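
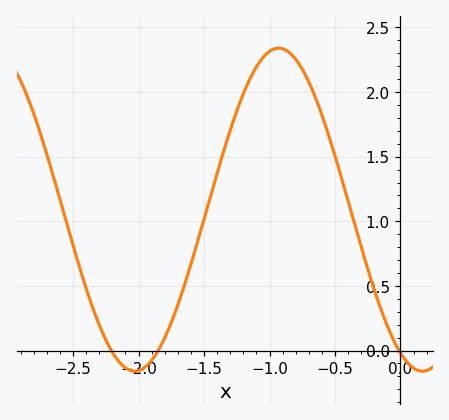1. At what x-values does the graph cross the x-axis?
-2.2, -1.85, 0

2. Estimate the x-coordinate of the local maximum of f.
-0.95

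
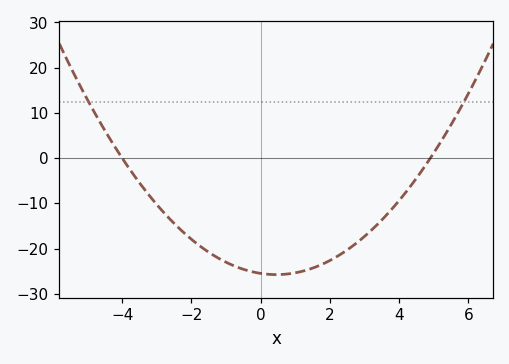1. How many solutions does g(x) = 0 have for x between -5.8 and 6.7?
2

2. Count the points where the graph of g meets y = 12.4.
2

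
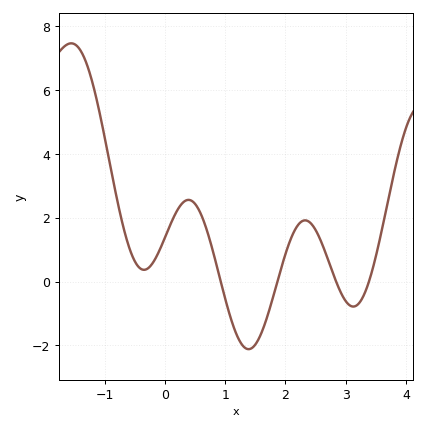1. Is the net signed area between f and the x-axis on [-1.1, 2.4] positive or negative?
positive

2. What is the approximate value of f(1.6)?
-1.62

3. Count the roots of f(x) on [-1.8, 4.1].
4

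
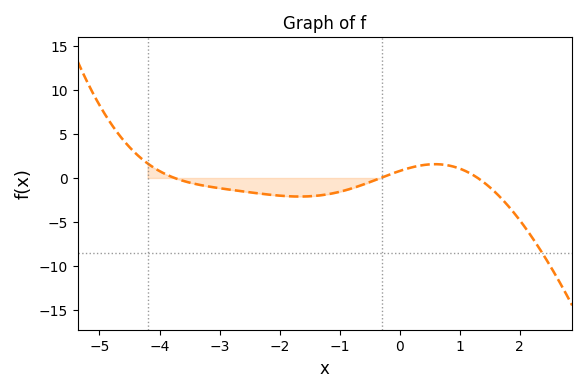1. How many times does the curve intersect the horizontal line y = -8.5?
1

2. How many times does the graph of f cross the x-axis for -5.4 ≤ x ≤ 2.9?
3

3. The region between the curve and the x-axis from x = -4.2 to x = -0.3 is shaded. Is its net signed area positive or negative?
negative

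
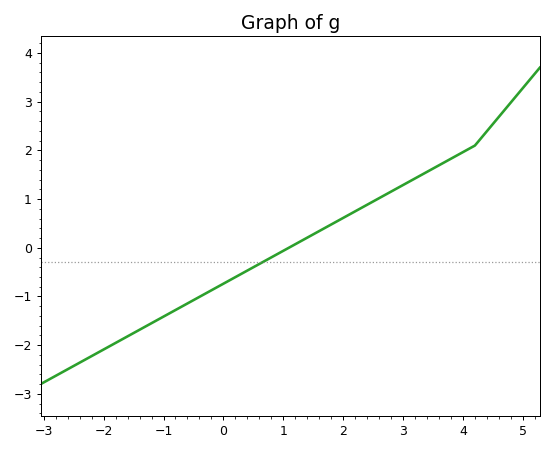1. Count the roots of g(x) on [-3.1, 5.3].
1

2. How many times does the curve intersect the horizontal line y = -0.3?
1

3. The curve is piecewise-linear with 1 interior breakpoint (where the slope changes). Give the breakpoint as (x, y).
(4.2, 2.1)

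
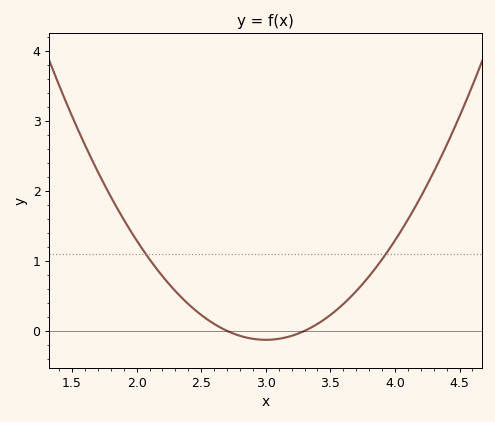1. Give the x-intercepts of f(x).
2.7, 3.3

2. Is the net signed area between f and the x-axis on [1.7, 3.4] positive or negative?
positive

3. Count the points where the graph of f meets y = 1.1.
2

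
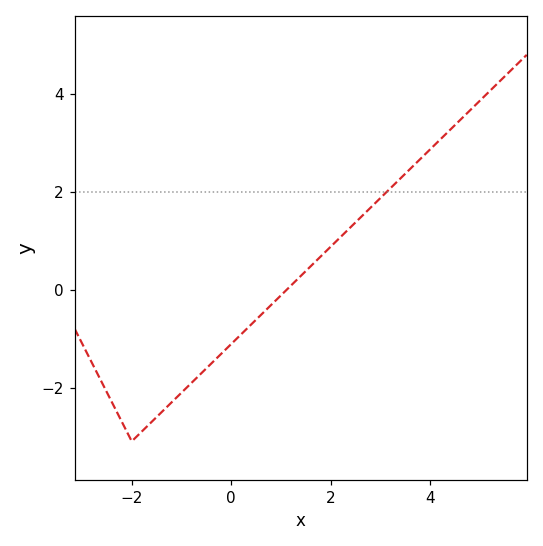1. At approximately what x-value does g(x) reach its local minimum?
-2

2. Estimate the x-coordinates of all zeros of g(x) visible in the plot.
1.12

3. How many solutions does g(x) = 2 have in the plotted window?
1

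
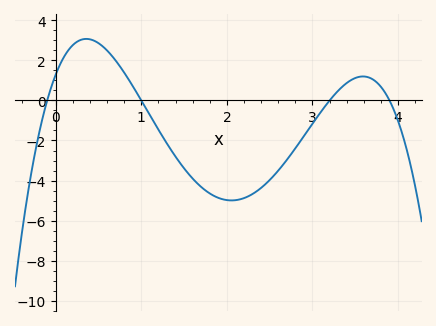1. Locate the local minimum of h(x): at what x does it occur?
2.05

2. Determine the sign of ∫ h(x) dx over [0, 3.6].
negative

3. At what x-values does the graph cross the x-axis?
-0.1, 1, 3.2, 3.9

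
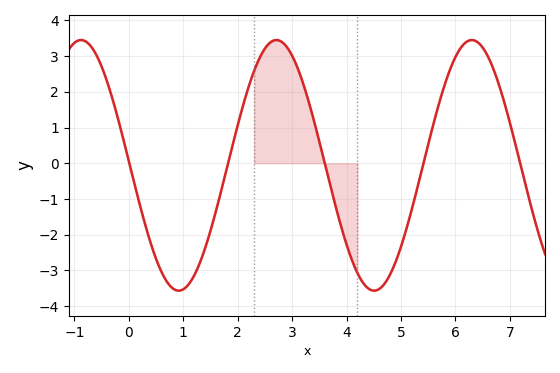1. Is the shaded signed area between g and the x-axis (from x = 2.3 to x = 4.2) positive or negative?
positive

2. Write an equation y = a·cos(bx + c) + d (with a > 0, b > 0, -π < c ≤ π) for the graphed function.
y = 3.51cos(1.75x + 1.54) - 0.06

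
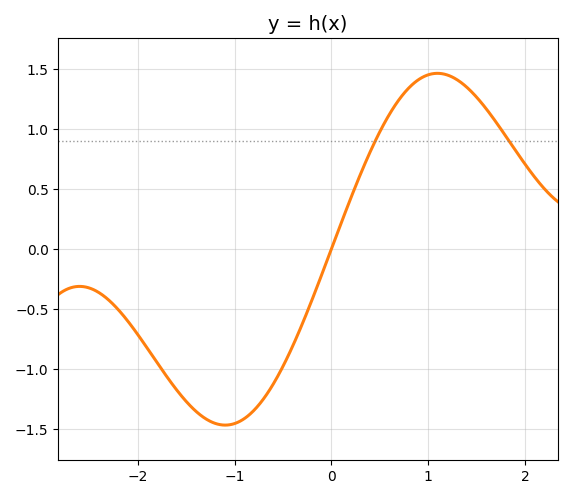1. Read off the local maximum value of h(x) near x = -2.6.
-0.3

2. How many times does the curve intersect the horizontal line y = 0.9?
2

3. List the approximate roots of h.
0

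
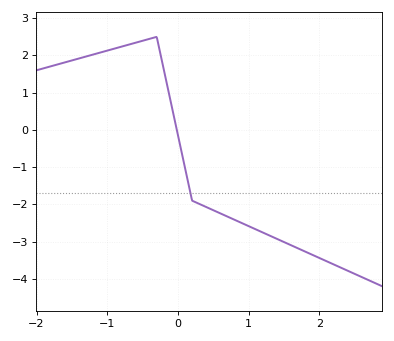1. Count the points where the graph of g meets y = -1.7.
1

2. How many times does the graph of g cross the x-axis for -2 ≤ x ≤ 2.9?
1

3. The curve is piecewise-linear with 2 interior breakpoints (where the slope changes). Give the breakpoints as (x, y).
(-0.3, 2.5); (0.2, -1.9)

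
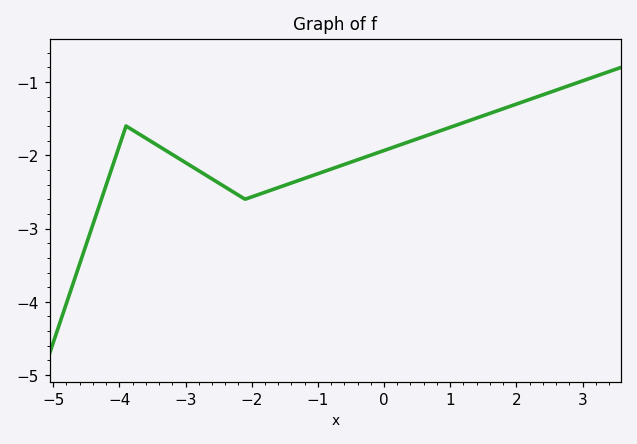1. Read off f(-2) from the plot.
-2.6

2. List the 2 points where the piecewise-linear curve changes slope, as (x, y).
(-3.9, -1.6); (-2.1, -2.6)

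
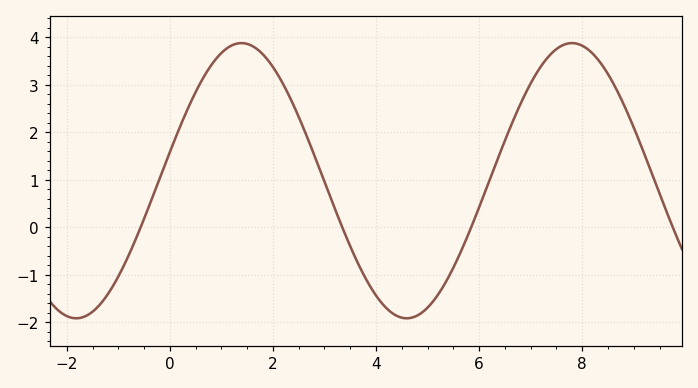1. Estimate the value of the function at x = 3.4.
-0.1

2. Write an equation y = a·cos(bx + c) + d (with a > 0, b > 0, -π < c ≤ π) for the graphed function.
y = 2.9cos(0.98x - 1.4) + 0.98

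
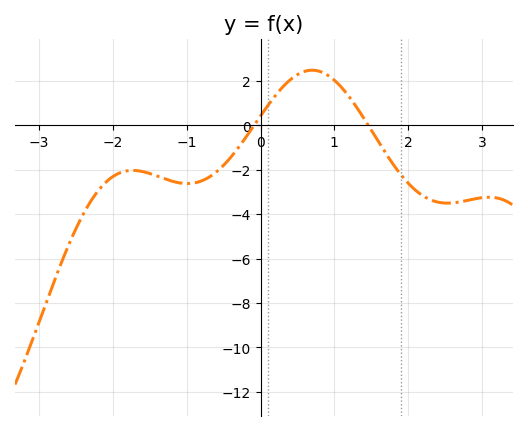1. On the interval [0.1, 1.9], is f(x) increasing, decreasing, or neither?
neither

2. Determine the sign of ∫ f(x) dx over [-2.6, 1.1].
negative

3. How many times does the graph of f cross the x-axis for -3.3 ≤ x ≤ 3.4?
2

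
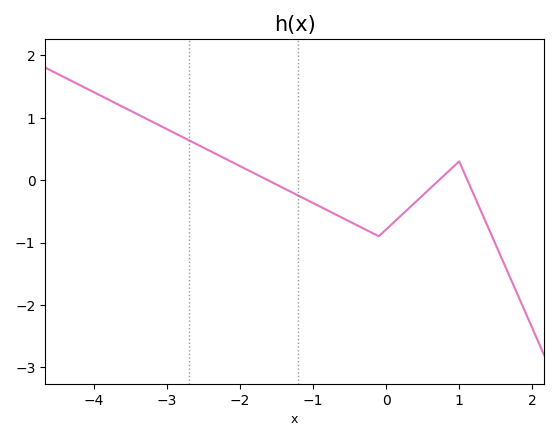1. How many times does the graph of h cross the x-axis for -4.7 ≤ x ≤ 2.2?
3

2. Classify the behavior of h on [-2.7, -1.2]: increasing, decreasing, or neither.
decreasing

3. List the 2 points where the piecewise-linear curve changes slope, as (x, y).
(-0.1, -0.9); (1, 0.3)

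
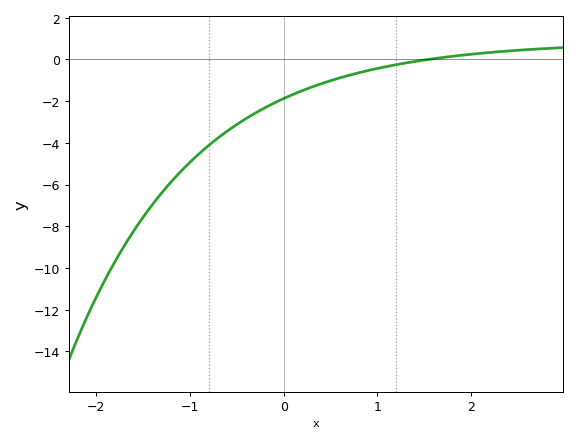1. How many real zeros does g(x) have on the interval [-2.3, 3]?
1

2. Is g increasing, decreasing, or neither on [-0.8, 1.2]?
increasing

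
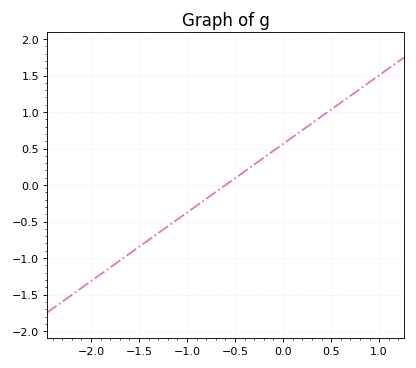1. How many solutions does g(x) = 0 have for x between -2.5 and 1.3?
1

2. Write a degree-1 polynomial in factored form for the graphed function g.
y = 0.94(x + 0.6)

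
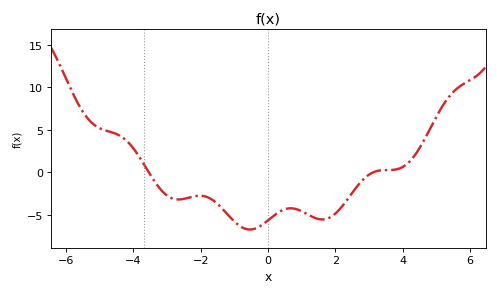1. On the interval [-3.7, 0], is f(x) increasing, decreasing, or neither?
neither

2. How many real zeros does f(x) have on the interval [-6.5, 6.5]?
2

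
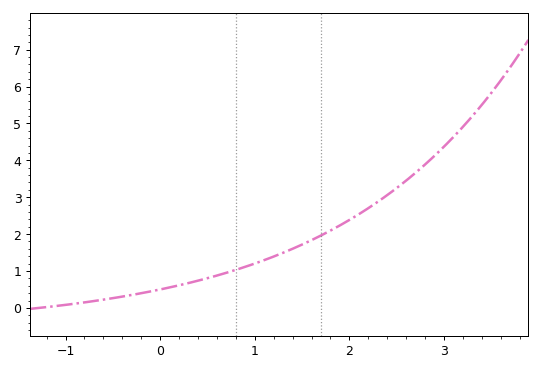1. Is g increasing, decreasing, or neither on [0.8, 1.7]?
increasing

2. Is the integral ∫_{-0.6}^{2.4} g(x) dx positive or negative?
positive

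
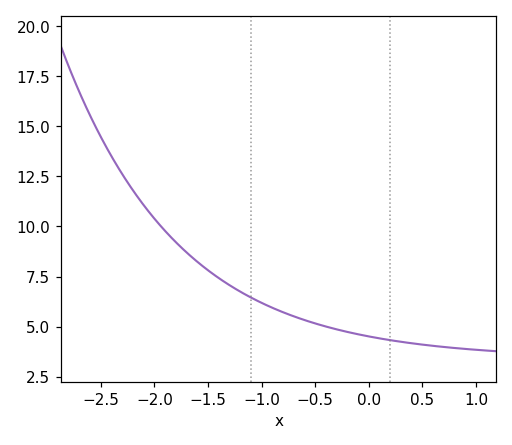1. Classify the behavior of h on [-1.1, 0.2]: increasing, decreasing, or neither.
decreasing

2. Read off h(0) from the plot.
4.51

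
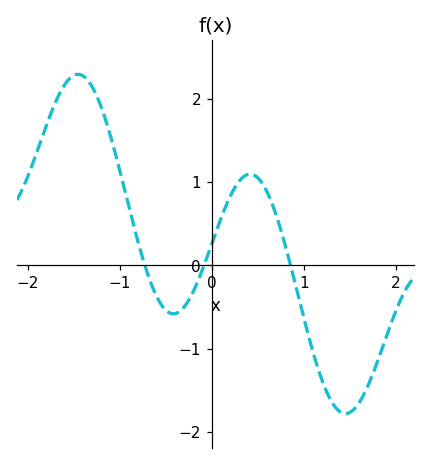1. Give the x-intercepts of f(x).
-0.7, -0.1, 0.9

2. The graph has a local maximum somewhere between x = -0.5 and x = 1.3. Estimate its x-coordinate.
0.4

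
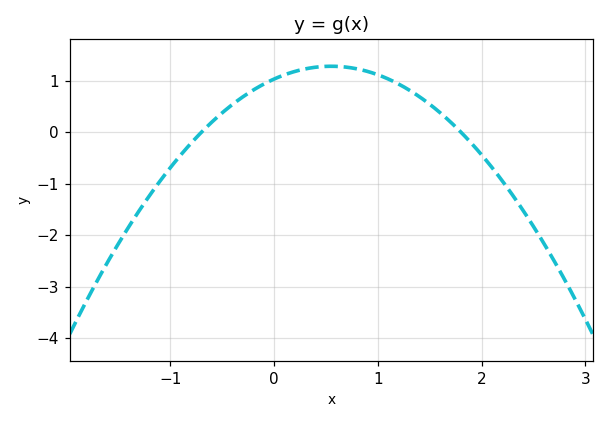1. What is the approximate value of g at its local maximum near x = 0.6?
1.28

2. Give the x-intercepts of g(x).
-0.7, 1.8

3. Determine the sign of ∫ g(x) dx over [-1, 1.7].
positive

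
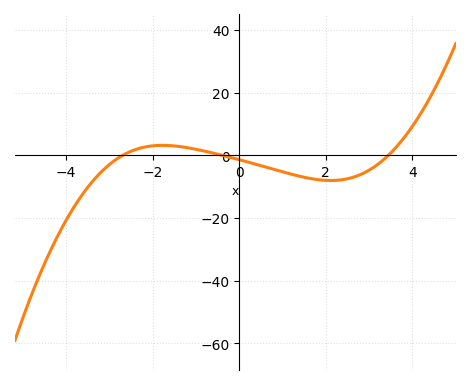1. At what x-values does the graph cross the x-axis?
-2.69, -0.402, 3.45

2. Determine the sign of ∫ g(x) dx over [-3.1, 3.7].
negative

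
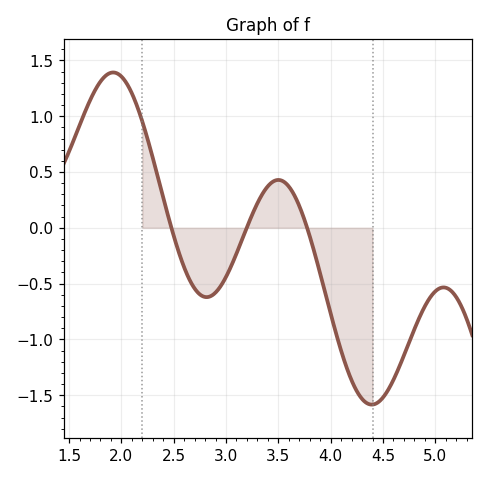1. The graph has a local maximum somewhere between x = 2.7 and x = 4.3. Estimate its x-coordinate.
3.5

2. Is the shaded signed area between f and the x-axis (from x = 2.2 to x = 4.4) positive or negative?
negative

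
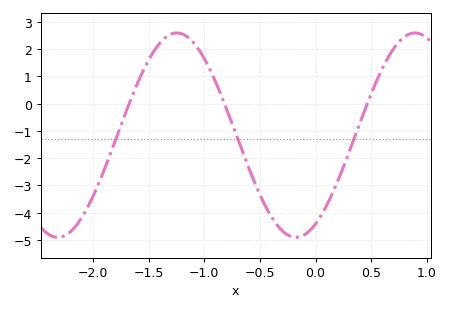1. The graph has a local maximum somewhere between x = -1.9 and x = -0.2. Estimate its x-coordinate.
-1.25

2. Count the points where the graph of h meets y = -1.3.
3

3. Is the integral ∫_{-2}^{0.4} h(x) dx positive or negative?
negative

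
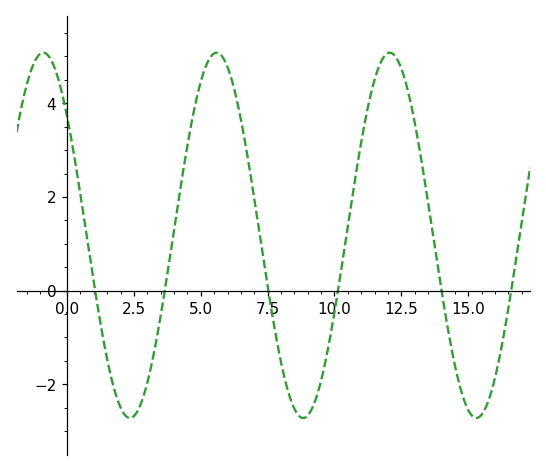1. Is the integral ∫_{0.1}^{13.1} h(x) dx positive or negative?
positive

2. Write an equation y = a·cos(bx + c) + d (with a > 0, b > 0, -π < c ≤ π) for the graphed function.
y = 3.9cos(0.97x + 0.86) + 1.18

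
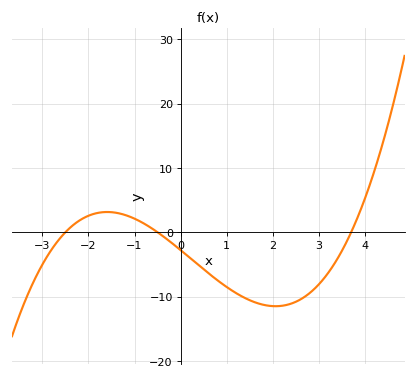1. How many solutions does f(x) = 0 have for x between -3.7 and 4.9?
3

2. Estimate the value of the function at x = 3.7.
0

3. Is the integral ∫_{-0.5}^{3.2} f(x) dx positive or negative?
negative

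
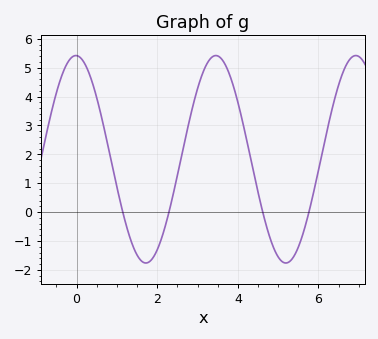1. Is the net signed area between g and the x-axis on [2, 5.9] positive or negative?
positive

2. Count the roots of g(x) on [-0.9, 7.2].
4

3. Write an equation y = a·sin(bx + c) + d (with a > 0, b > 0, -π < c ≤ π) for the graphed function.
y = 3.59sin(1.8x + 1.6) + 1.83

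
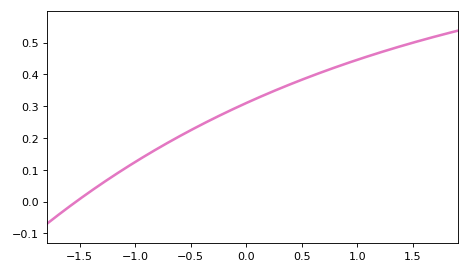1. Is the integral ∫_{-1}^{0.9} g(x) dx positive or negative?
positive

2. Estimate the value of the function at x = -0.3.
0.26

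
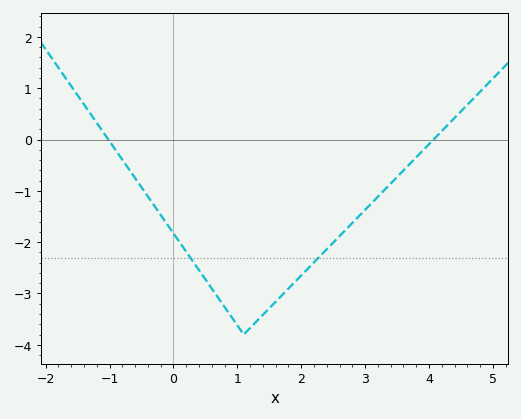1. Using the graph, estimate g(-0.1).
-1.6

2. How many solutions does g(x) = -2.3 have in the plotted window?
2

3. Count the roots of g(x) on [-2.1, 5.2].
2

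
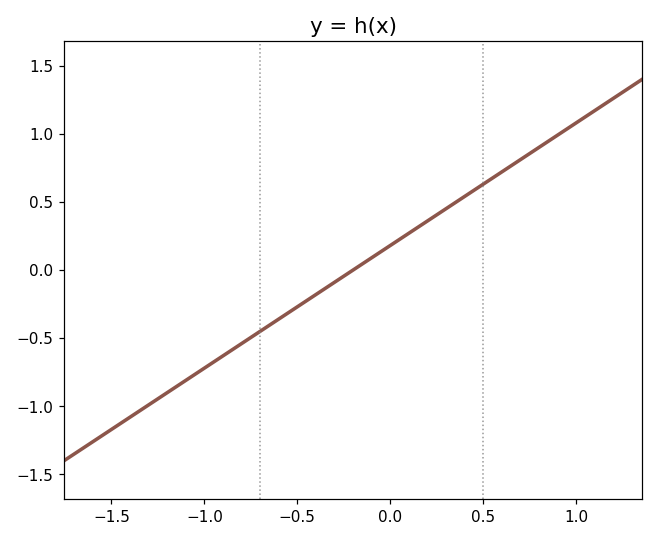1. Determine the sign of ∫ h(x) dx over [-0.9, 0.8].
positive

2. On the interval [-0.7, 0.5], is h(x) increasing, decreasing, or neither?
increasing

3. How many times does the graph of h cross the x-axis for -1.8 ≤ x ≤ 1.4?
1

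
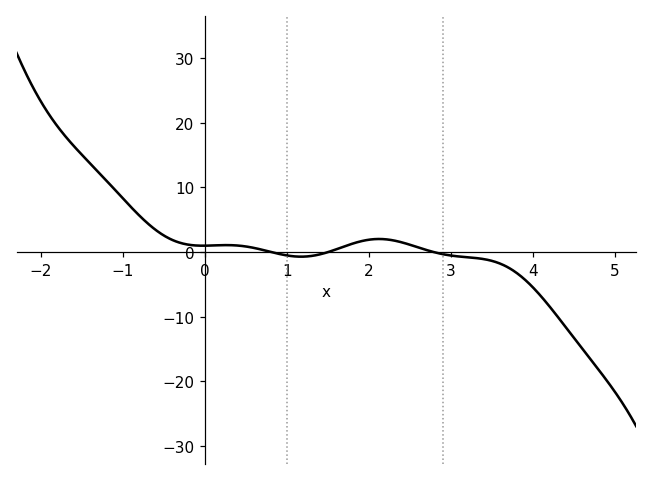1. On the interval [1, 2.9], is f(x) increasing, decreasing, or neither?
neither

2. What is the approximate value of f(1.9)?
1.65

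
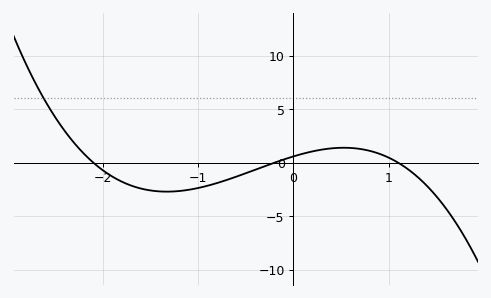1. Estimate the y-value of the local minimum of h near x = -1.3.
-2.71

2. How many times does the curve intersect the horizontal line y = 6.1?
1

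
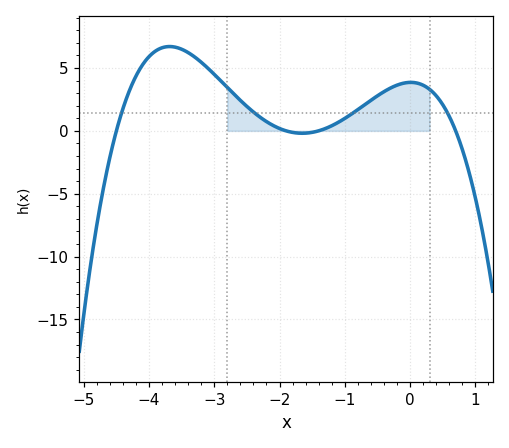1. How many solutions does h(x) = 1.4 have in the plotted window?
4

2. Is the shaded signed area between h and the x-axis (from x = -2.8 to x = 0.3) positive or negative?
positive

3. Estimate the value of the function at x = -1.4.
0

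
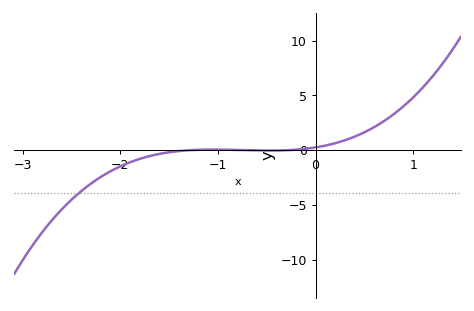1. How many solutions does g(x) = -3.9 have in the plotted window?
1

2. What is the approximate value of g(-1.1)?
0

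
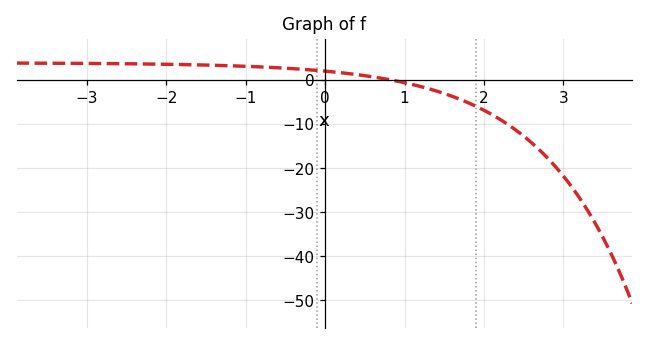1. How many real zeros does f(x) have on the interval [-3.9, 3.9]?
1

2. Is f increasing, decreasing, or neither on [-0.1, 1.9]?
decreasing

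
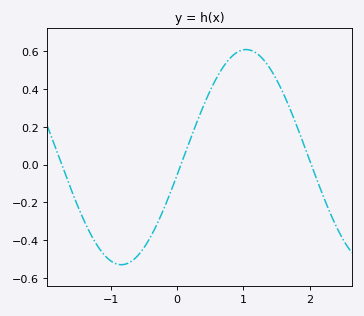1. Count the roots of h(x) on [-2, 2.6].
3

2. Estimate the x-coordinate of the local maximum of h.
1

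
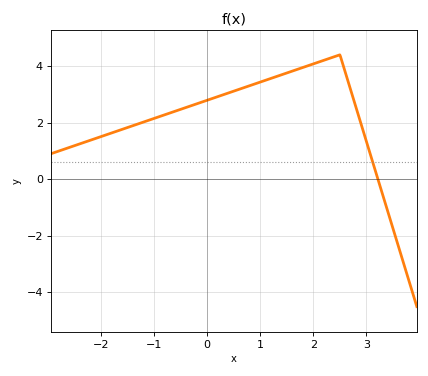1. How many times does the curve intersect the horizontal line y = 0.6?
1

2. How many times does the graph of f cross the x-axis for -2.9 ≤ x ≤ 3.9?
1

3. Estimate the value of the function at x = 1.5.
3.76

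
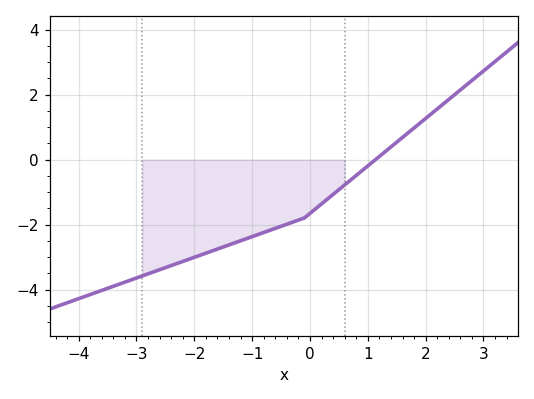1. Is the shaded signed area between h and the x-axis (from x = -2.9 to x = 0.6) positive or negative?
negative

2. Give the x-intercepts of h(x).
1.2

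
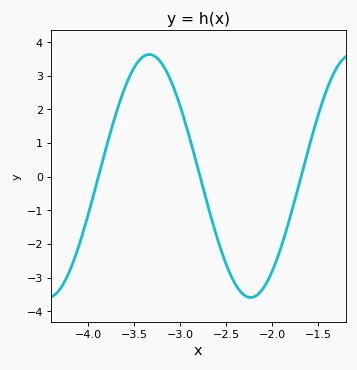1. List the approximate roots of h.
-3.89, -2.78, -1.68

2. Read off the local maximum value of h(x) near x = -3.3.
3.63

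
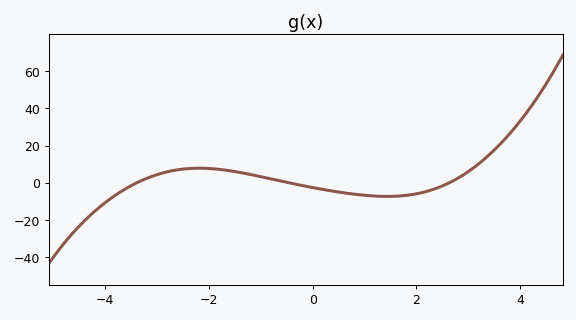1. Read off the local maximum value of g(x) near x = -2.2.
7.86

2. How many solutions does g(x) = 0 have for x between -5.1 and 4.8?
3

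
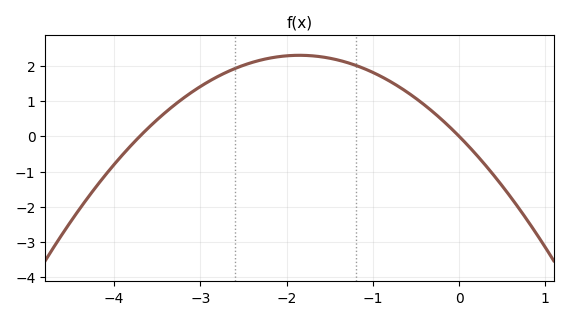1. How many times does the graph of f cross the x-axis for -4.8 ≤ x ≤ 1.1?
2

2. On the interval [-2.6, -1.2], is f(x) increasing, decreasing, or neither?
neither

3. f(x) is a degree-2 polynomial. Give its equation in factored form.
y = -0.67(x + 3.7)(x - 0)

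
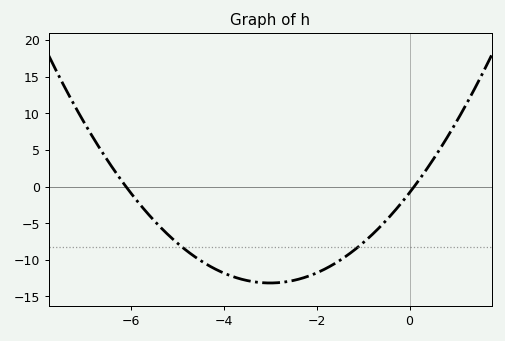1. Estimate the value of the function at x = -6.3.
2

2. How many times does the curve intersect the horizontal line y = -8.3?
2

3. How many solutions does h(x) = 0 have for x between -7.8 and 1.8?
2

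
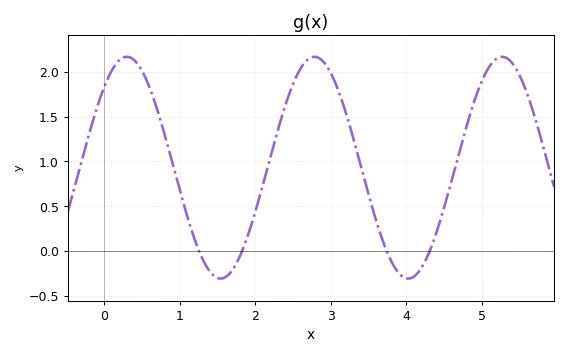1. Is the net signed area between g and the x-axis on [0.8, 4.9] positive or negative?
positive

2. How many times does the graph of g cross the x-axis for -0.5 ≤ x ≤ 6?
4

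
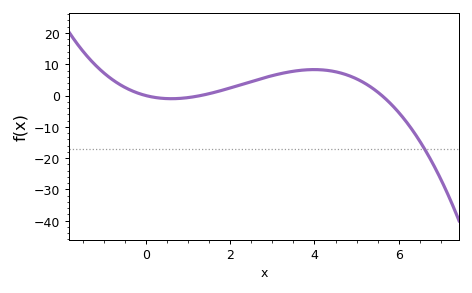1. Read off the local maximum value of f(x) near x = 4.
8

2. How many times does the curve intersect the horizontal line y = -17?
1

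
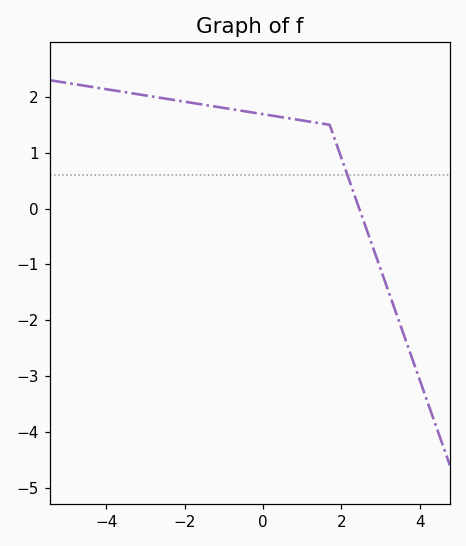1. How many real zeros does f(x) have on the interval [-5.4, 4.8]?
1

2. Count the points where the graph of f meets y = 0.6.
1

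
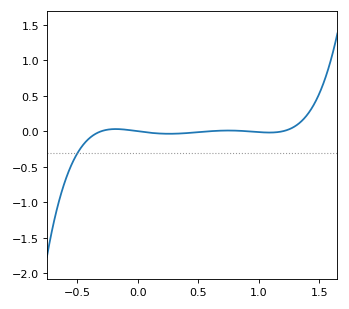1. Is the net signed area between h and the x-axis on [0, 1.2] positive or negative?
negative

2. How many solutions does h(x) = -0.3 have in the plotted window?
1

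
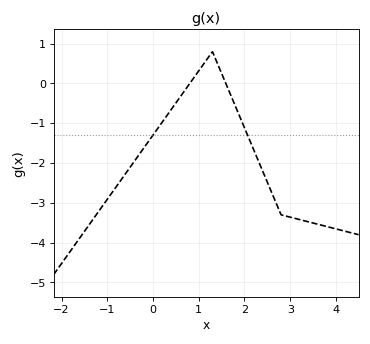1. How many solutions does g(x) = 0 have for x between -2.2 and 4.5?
2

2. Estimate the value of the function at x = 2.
-1.11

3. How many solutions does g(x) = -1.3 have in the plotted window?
2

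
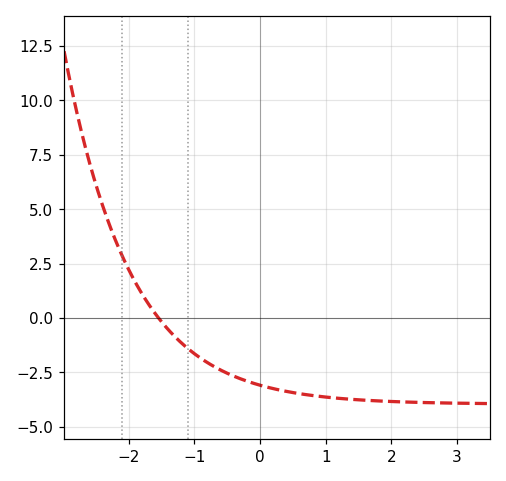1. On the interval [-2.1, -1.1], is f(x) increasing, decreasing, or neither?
decreasing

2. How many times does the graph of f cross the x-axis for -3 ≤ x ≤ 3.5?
1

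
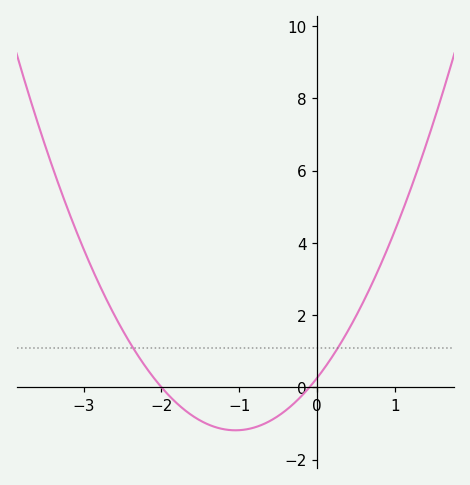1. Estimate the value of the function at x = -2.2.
0.6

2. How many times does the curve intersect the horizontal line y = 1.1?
2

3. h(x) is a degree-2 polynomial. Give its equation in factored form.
y = 1.32(x + 2)(x + 0.1)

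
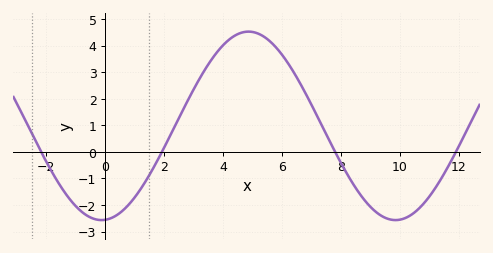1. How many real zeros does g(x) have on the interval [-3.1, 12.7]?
4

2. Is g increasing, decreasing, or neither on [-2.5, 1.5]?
neither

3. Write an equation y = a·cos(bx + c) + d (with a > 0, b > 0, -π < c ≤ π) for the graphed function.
y = 3.55cos(0.63x - 3.06) + 0.98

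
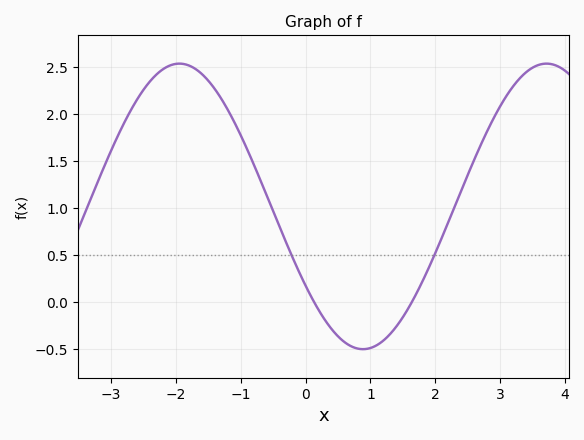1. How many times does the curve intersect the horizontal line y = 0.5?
2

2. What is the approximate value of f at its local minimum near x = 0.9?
-0.5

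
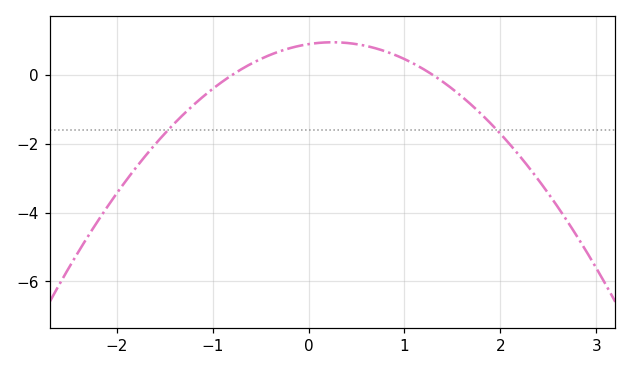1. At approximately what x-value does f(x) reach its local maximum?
0.2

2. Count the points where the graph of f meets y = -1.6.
2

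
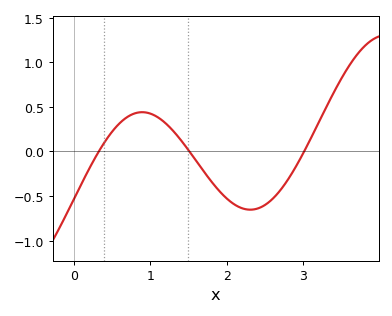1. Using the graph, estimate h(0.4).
0.098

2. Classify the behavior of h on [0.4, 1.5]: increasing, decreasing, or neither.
neither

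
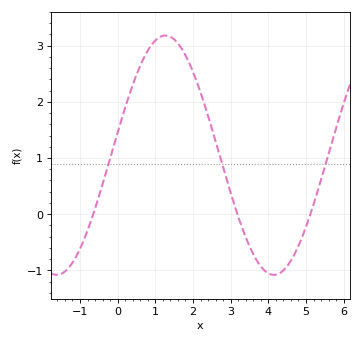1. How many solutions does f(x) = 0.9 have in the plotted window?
3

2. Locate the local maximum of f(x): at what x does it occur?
1.26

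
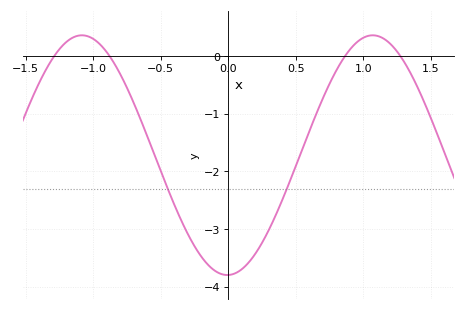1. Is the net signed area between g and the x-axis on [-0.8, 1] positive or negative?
negative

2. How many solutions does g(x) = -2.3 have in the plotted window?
2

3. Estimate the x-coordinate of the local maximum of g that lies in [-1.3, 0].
-1.1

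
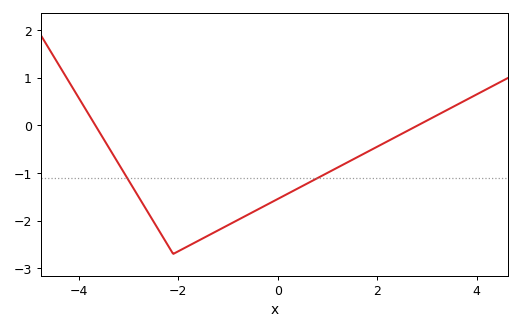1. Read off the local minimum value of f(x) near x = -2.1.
-2.7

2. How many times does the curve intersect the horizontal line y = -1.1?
2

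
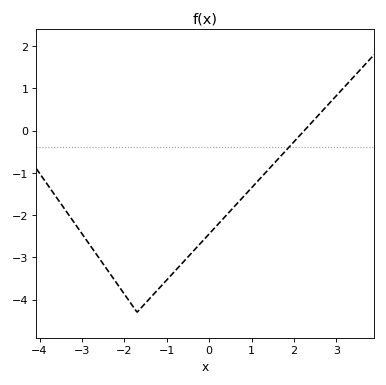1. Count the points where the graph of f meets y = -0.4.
1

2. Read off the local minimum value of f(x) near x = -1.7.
-4.3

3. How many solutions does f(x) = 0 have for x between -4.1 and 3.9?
1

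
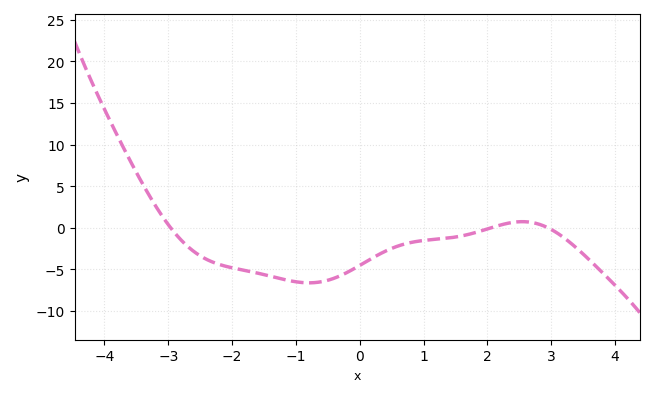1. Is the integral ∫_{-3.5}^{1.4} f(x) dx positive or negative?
negative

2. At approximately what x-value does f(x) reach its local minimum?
-0.8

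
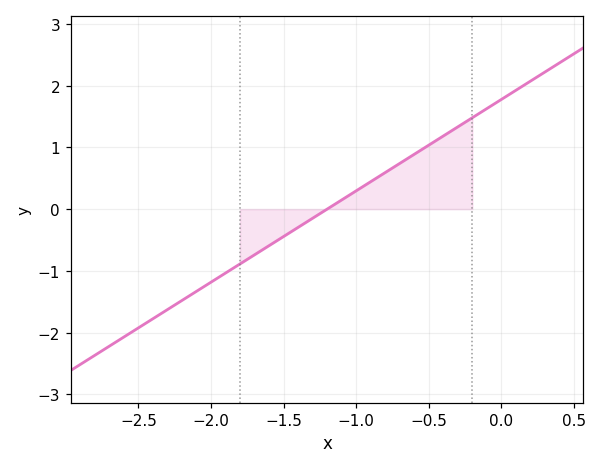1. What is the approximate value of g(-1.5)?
-0.4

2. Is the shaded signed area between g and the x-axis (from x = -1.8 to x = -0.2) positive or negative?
positive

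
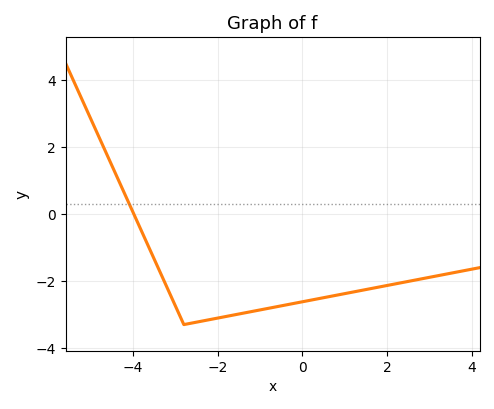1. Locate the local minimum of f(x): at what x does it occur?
-2.8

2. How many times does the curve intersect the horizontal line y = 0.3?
1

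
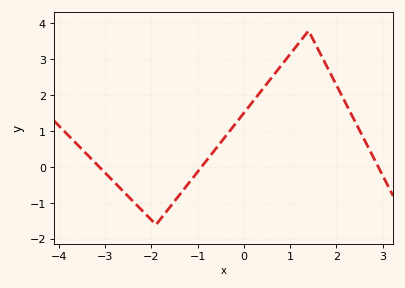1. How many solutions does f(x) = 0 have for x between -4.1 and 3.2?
3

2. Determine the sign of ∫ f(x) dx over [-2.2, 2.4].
positive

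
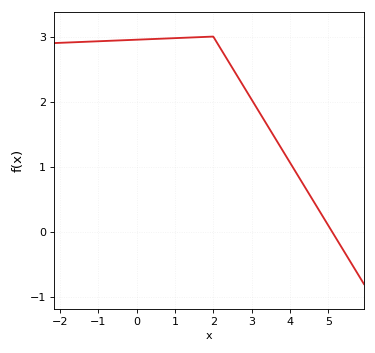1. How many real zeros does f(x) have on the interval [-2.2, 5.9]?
1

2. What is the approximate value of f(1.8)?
3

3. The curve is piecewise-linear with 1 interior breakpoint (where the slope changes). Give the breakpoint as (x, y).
(2, 3)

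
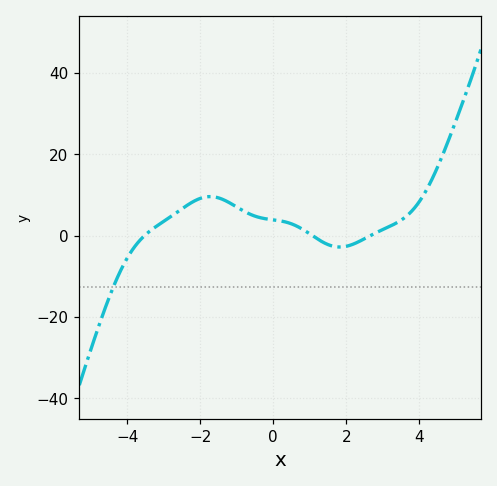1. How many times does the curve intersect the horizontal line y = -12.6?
1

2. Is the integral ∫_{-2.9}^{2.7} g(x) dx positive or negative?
positive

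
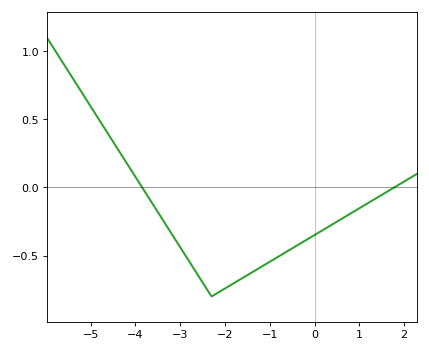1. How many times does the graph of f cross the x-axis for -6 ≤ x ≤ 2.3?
2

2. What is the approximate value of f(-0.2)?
-0.388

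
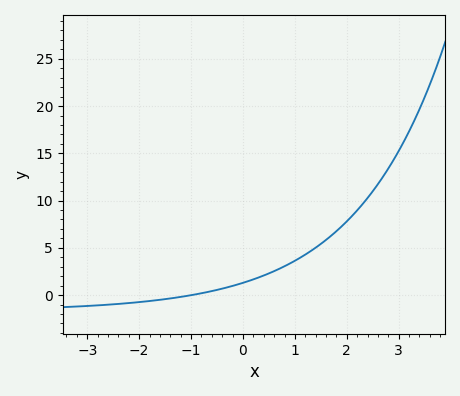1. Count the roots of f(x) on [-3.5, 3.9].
1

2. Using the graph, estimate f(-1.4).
-0.351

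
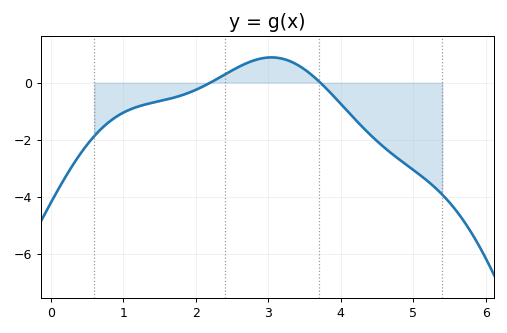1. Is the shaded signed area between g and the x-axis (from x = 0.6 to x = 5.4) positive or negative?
negative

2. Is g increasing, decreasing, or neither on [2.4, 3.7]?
neither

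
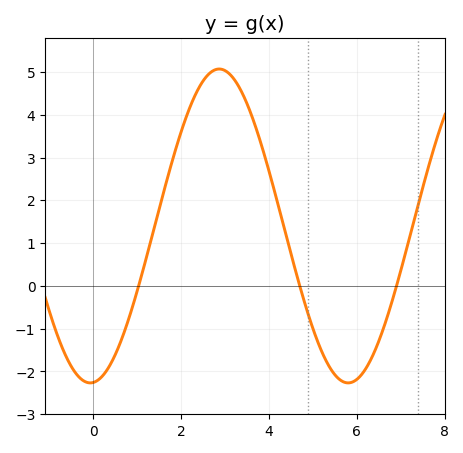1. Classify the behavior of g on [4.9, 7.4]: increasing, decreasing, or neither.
neither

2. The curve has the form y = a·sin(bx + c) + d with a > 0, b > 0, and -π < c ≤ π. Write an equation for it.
y = 3.67sin(1.1x - 1.5) + 1.4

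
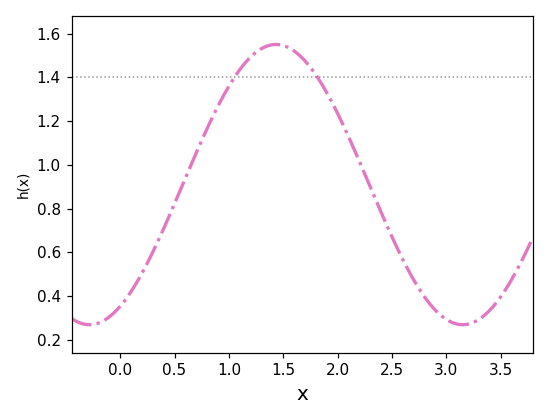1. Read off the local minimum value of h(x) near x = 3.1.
0.28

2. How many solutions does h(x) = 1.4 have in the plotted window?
2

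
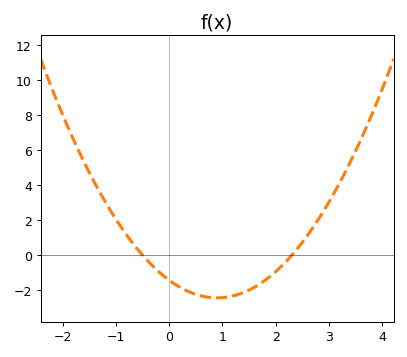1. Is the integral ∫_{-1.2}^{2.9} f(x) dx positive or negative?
negative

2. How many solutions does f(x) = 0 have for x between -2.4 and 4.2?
2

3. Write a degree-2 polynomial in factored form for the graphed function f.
y = 1.24(x + 0.5)(x - 2.3)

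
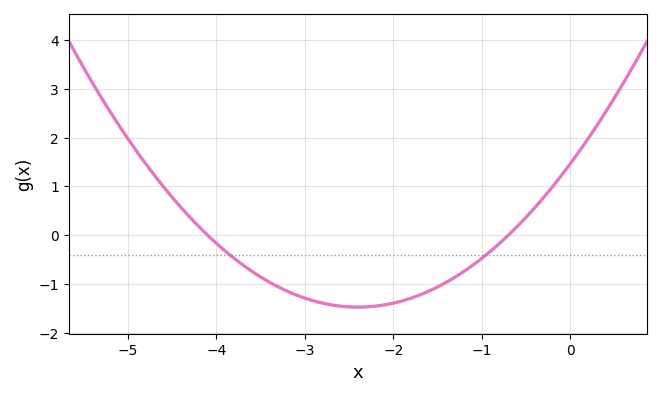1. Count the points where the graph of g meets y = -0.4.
2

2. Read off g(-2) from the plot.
-1.39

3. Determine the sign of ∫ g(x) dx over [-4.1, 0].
negative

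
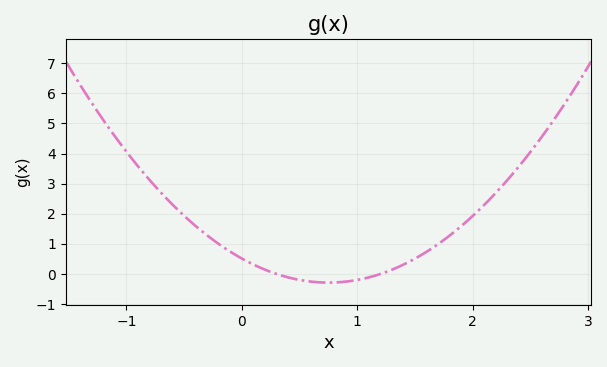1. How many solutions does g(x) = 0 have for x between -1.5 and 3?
2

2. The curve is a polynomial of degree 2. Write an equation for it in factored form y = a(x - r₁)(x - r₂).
y = 1.42(x - 0.3)(x - 1.2)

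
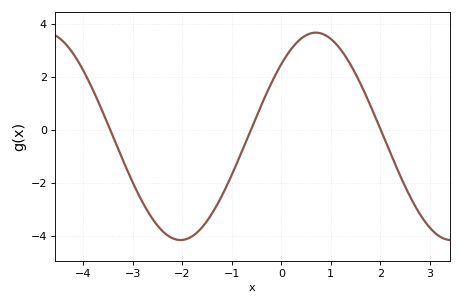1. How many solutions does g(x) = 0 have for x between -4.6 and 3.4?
3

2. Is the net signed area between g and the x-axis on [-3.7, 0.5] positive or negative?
negative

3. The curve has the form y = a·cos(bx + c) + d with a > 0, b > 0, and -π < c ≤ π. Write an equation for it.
y = 3.9cos(1.1x - 0.8) - 0.24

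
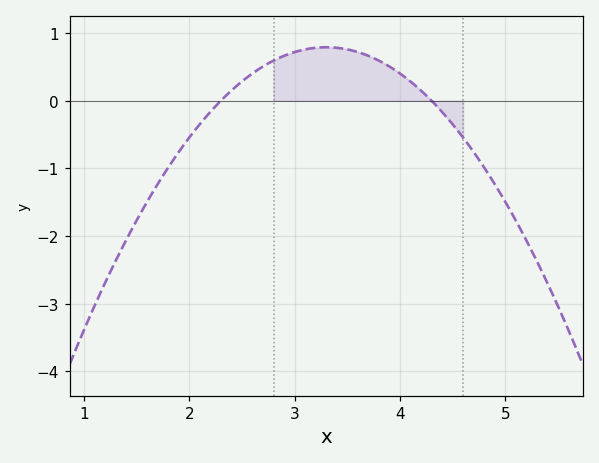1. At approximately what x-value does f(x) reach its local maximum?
3.3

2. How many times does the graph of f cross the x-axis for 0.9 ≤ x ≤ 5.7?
2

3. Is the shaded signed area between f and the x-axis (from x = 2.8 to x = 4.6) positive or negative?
positive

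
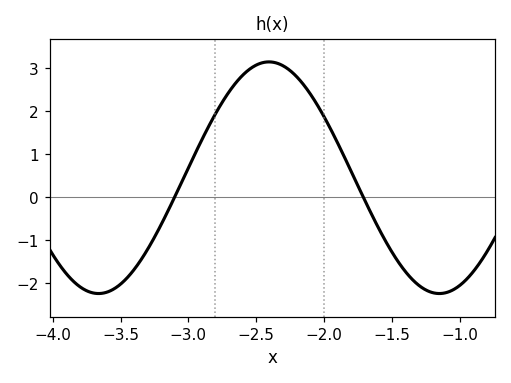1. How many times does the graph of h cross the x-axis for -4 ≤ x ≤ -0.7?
2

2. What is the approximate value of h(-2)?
1.9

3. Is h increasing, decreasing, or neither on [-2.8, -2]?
neither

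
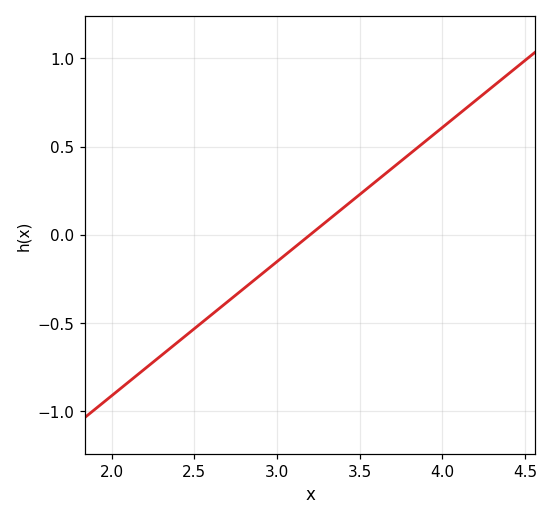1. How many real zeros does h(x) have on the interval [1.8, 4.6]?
1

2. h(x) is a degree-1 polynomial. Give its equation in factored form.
y = 0.76(x - 3.2)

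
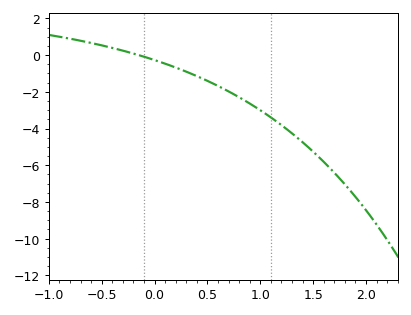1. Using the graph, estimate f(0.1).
-0.4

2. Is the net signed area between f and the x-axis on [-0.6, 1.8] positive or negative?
negative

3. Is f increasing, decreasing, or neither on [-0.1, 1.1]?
decreasing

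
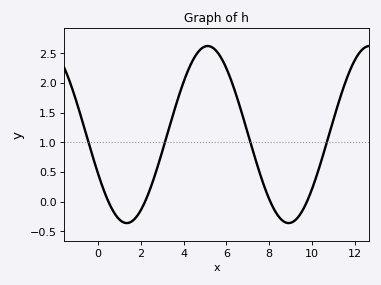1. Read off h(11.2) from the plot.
1.62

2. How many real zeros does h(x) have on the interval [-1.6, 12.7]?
4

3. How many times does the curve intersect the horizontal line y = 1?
4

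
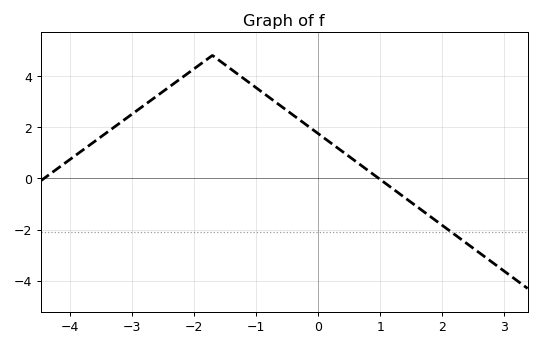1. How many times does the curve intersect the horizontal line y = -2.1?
1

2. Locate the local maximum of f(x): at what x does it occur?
-1.7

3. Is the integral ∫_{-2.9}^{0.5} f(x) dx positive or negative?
positive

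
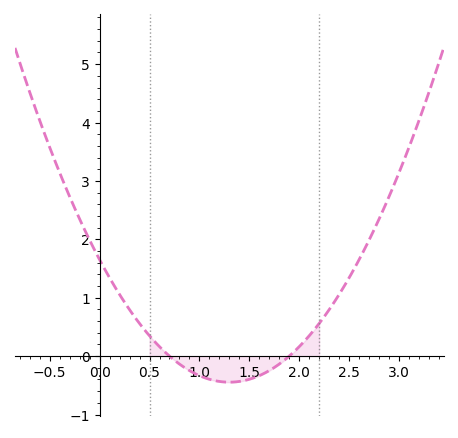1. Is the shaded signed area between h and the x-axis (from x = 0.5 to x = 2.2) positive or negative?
negative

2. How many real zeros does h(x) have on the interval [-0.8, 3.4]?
2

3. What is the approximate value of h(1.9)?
0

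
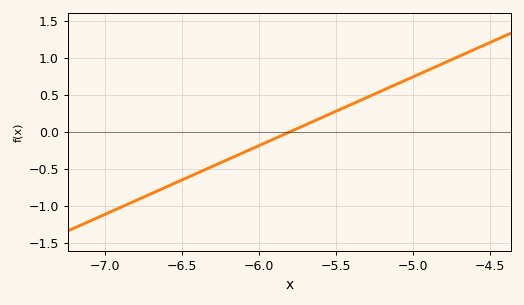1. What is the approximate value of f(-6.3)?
-0.45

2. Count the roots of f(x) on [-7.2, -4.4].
1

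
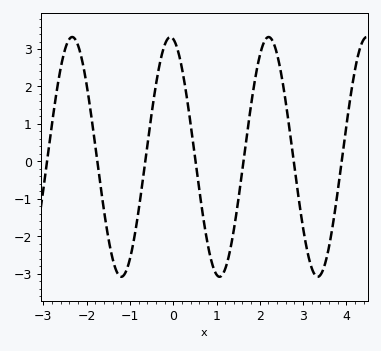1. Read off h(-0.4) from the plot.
2.04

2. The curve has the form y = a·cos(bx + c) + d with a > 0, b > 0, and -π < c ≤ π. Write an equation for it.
y = 3.2cos(2.77x + 0.18) + 0.12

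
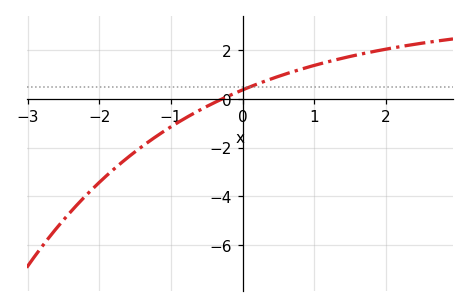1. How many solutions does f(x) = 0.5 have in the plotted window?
1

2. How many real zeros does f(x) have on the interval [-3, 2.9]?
1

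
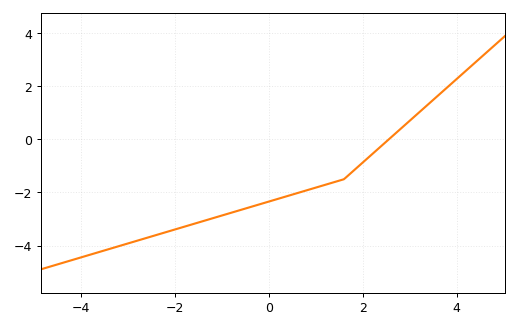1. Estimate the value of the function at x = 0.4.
-2.2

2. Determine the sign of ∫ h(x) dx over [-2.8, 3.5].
negative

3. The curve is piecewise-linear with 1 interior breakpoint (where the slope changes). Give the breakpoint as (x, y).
(1.6, -1.5)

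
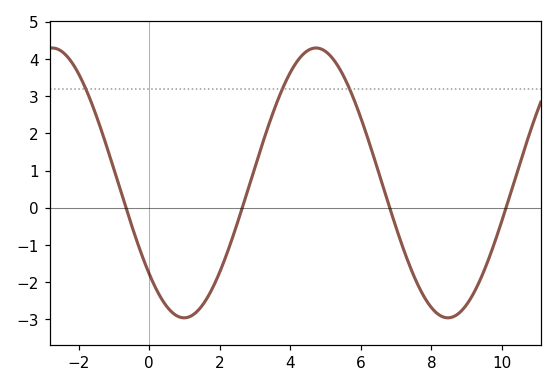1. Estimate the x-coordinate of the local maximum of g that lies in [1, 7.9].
4.8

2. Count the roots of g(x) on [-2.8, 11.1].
4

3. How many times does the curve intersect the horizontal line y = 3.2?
3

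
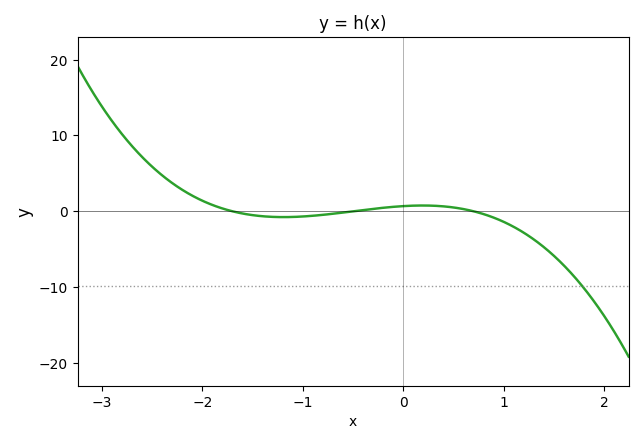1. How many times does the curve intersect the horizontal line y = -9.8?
1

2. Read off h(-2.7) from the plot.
9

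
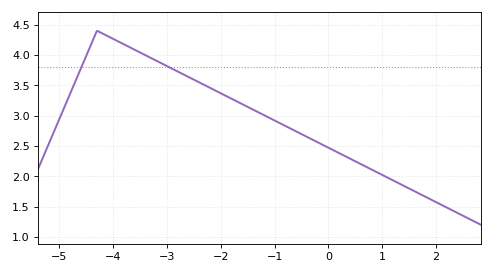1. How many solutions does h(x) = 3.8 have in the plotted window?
2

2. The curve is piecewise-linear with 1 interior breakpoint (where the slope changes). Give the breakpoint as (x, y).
(-4.3, 4.4)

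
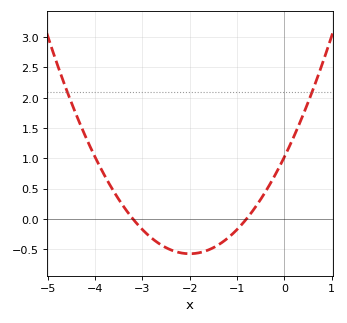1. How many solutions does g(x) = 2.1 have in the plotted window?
2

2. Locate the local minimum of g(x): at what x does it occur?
-2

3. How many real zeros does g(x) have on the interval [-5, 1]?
2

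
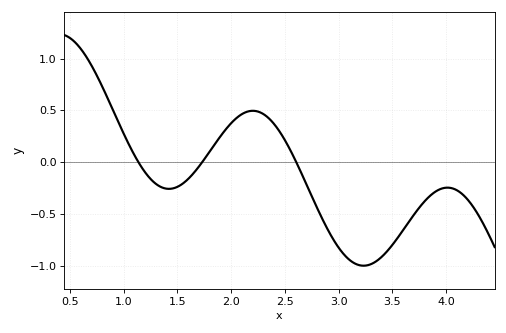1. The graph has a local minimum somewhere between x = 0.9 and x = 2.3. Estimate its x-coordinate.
1.42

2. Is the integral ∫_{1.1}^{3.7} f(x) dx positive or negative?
negative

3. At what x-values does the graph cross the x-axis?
1.14, 1.73, 2.6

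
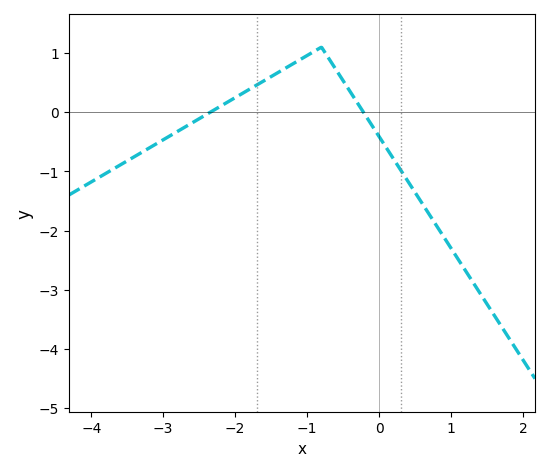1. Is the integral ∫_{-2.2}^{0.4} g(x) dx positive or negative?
positive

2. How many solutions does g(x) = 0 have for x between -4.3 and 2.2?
2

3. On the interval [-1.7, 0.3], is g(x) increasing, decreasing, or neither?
neither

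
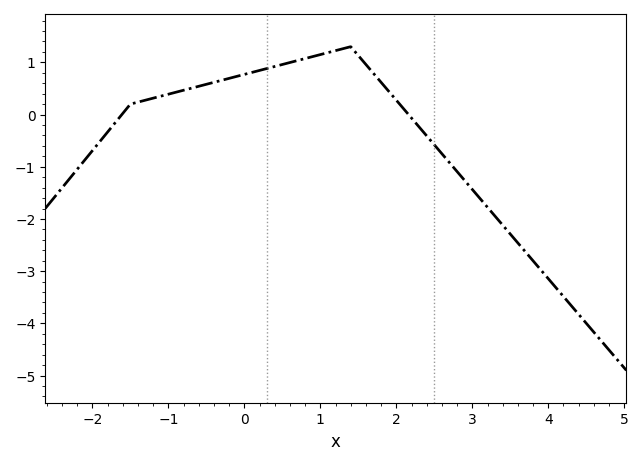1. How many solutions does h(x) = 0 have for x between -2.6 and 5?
2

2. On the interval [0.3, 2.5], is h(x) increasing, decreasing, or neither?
neither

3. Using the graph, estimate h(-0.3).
0.655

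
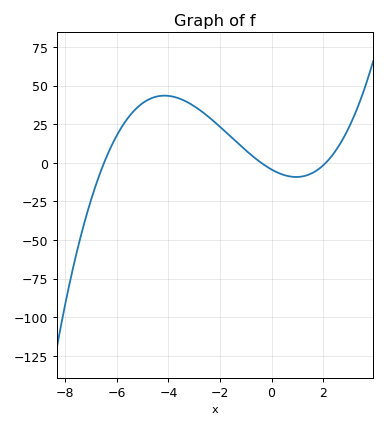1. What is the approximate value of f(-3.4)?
40.4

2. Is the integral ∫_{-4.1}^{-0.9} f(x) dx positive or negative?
positive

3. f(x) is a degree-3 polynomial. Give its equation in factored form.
y = 0.79(x + 6.5)(x + 0.4)(x - 2.1)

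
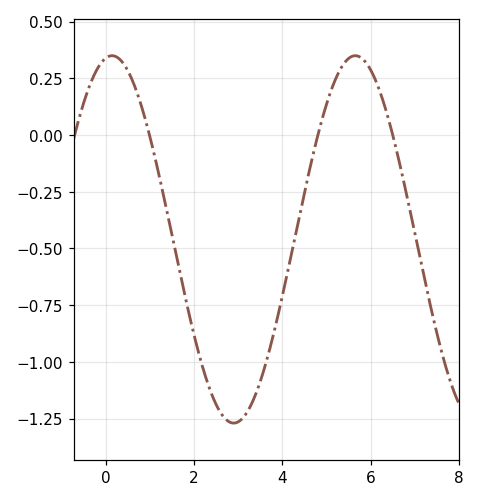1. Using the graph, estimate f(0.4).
0.315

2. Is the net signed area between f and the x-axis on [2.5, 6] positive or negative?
negative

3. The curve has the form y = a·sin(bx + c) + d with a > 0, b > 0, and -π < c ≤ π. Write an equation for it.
y = 0.81sin(1.14x + 1.41) - 0.46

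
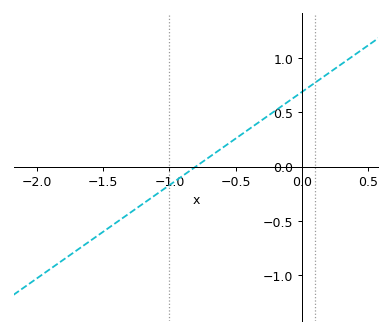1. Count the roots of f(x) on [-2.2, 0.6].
1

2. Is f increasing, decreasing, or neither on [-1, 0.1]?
increasing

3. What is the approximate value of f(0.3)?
0.946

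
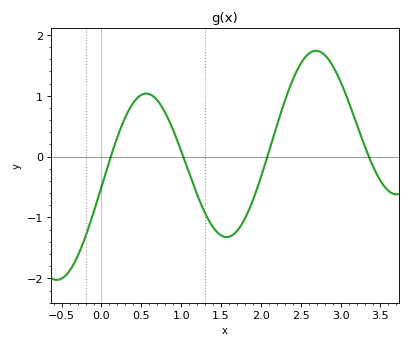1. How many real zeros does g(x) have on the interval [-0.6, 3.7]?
4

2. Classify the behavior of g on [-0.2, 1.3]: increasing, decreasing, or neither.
neither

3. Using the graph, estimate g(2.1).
0.1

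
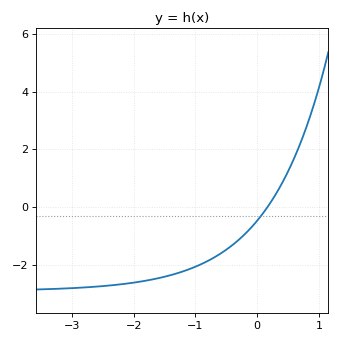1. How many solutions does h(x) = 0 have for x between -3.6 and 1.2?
1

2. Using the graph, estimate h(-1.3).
-2.3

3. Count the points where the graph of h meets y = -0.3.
1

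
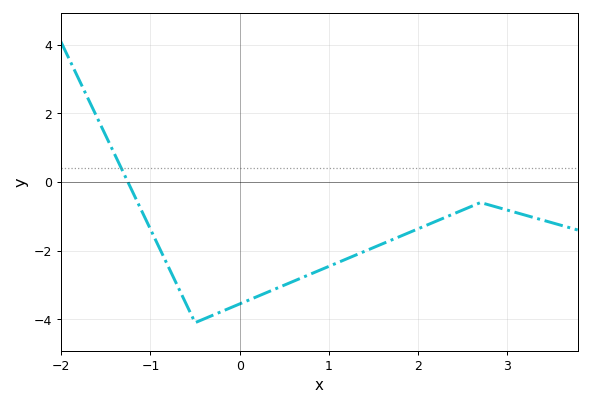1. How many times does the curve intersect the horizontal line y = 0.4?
1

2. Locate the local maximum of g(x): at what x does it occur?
2.7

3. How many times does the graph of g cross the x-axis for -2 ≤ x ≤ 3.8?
1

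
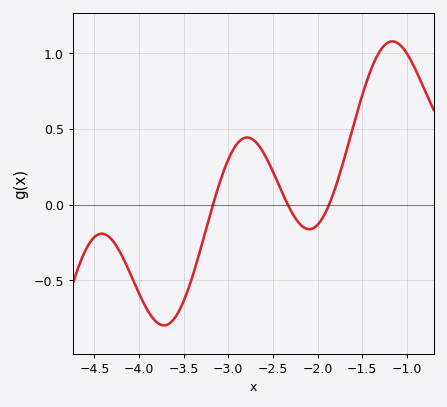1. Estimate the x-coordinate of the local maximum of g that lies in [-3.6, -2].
-2.8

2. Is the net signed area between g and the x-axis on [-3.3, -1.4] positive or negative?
positive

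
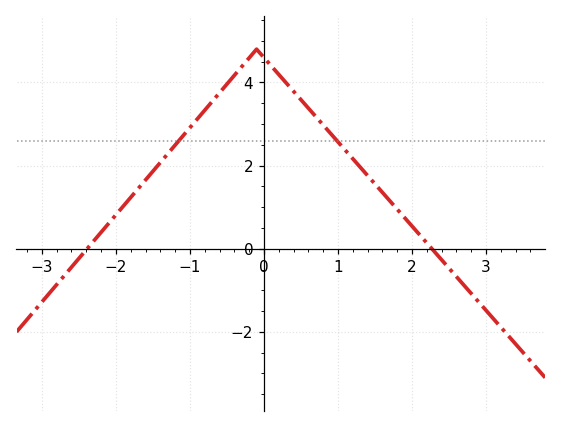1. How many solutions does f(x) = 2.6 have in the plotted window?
2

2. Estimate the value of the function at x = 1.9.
0.8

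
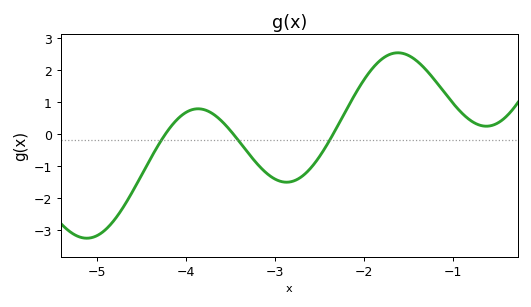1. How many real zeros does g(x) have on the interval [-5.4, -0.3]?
3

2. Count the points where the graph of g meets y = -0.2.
3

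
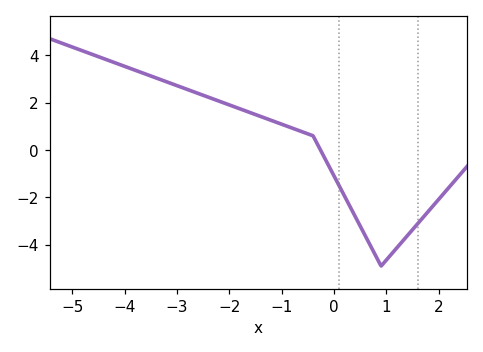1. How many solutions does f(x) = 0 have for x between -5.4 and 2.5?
1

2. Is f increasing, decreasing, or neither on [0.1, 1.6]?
neither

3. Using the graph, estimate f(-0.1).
-0.6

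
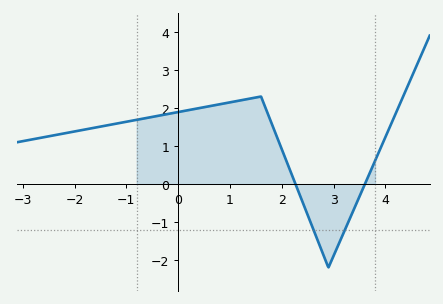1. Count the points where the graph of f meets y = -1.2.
2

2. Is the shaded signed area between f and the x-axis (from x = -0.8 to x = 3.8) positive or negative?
positive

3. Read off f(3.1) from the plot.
-1.6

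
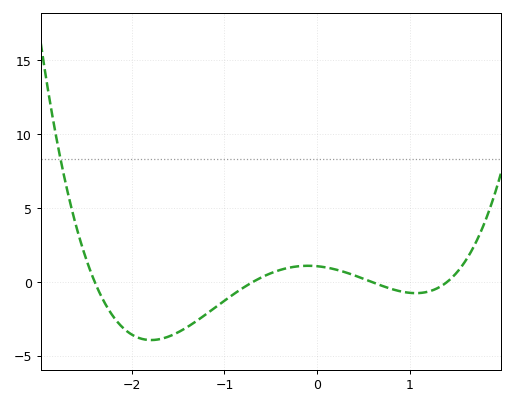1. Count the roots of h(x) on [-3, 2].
4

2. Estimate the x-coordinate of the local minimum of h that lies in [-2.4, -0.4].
-1.8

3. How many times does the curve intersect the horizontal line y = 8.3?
1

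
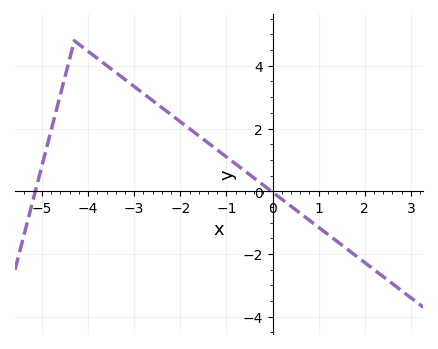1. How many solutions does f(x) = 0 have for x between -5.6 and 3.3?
2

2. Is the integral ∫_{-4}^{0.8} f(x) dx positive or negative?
positive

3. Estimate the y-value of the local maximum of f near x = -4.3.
4.8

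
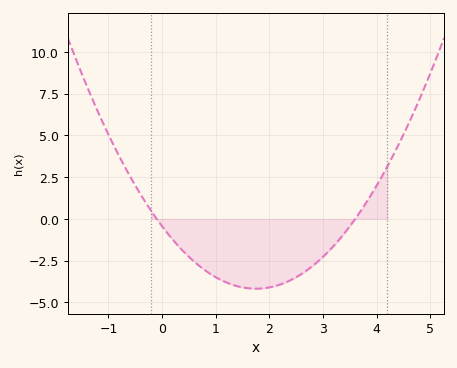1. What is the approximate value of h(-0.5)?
2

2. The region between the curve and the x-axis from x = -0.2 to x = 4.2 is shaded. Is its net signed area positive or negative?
negative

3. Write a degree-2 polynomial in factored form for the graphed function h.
y = 1.22(x + 0.1)(x - 3.6)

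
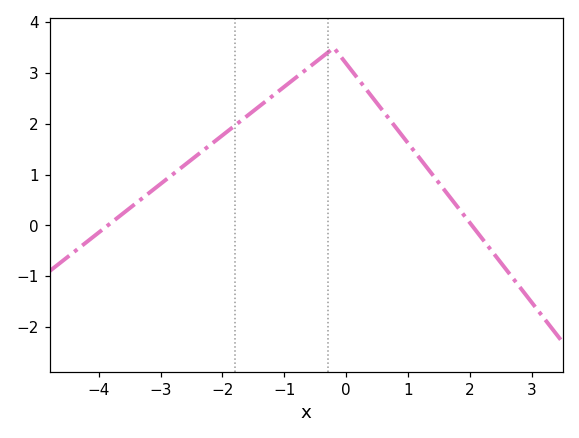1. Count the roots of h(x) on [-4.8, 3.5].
2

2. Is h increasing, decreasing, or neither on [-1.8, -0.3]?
increasing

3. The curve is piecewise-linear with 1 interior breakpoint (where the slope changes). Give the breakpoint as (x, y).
(-0.2, 3.5)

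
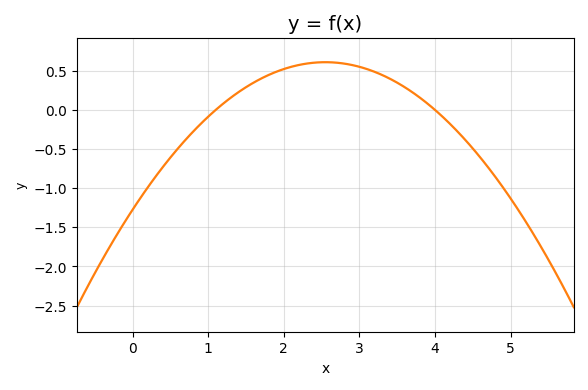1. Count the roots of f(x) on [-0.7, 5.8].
2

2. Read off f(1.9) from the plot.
0.487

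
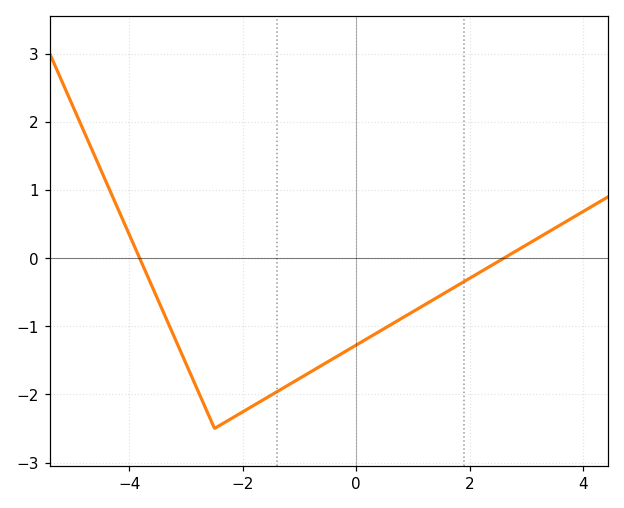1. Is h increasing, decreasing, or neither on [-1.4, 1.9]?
increasing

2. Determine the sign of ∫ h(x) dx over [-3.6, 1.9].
negative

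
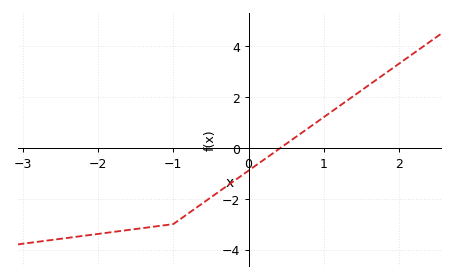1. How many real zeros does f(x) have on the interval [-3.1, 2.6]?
1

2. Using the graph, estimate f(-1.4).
-3.15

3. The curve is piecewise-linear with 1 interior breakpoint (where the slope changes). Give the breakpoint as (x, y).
(-1, -3)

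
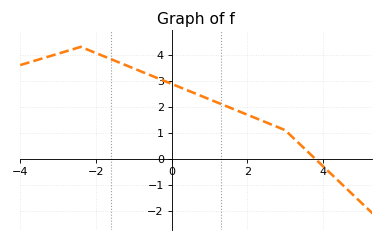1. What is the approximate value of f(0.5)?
2.58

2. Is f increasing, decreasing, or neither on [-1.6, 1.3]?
decreasing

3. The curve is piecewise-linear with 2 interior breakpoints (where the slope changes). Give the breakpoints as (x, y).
(-2.4, 4.3); (3, 1.1)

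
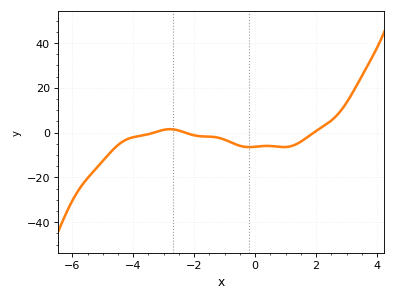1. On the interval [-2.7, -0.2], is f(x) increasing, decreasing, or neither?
decreasing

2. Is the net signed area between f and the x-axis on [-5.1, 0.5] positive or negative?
negative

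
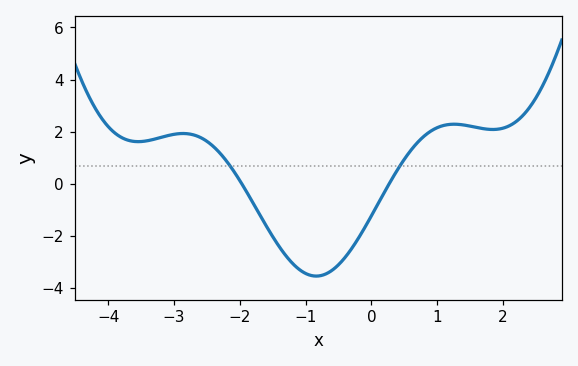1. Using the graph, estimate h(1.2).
2.29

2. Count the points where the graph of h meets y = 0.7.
2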